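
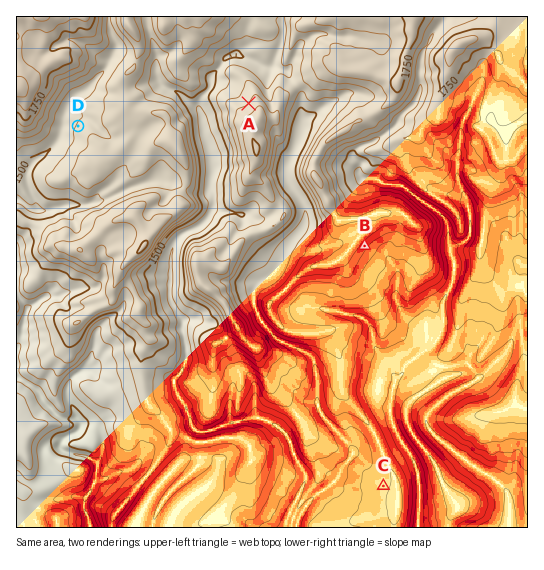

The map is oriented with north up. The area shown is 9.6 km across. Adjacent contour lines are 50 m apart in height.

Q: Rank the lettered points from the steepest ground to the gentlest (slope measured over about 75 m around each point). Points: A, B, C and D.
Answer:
B A D C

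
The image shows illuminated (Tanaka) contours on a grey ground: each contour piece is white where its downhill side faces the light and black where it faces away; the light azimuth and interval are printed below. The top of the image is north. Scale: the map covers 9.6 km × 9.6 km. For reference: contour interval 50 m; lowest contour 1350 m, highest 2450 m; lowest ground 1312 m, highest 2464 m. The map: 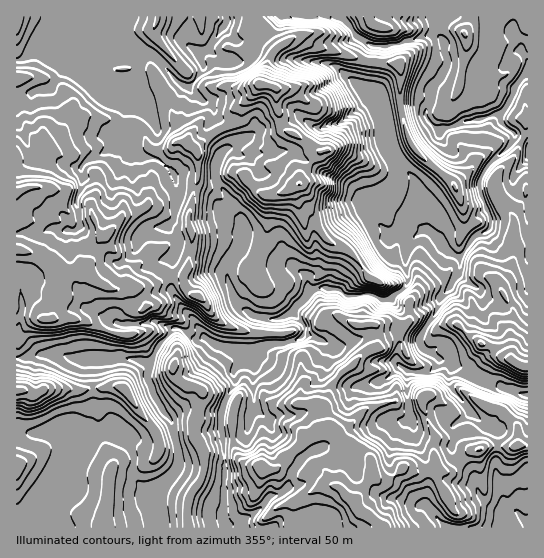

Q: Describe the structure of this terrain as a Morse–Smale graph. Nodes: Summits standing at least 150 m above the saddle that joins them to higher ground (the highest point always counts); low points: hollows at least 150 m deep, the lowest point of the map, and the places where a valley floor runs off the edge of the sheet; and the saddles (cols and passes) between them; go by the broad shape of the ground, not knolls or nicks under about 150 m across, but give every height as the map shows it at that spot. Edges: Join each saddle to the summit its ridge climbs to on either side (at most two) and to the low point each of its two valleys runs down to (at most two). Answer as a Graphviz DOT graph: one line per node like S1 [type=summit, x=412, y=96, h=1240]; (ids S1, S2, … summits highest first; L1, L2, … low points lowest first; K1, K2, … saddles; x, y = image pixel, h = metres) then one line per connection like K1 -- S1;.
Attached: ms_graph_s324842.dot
graph terrain {
  S1 [type=summit, x=17, y=391, h=2464];
  S2 [type=summit, x=17, y=250, h=2428];
  S3 [type=summit, x=354, y=502, h=2388];
  S4 [type=summit, x=261, y=85, h=2380];
  S5 [type=summit, x=174, y=366, h=2270];
  S6 [type=summit, x=518, y=365, h=2082];
  L1 [type=low, x=526, y=73, h=1312];
  L2 [type=low, x=527, y=522, h=1760];
  K1 [type=saddle, x=220, y=128, h=2123];
  K2 [type=saddle, x=497, y=446, h=2041];
  K3 [type=saddle, x=177, y=442, h=2022];
  K4 [type=saddle, x=487, y=401, h=2010];
  K5 [type=saddle, x=225, y=461, h=1999];
  K6 [type=saddle, x=166, y=339, h=1988];
  K1 -- S2;
  K1 -- S4;
  K1 -- L1;
  K2 -- S3;
  K2 -- L1;
  K2 -- L2;
  K3 -- S1;
  K3 -- S5;
  K3 -- L1;
  K4 -- S3;
  K4 -- S6;
  K4 -- L1;
  K5 -- S3;
  K5 -- S5;
  K5 -- L1;
  K6 -- S2;
  K6 -- S5;
  K6 -- L1;
}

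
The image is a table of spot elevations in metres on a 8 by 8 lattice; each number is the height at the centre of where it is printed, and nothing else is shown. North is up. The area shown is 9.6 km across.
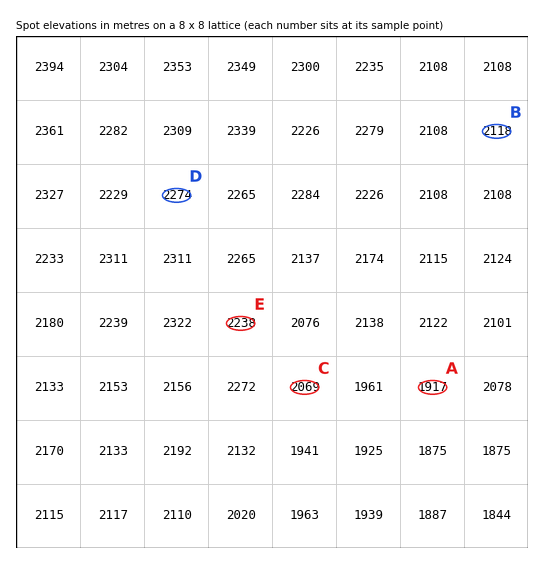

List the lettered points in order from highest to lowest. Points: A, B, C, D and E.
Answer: D E B C A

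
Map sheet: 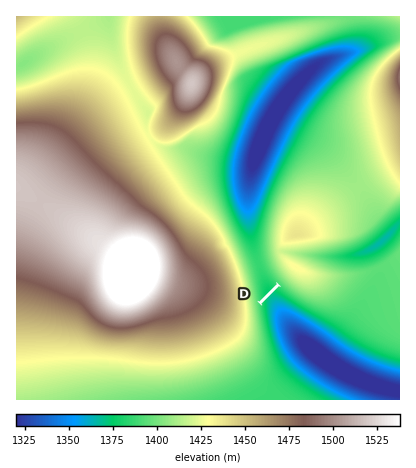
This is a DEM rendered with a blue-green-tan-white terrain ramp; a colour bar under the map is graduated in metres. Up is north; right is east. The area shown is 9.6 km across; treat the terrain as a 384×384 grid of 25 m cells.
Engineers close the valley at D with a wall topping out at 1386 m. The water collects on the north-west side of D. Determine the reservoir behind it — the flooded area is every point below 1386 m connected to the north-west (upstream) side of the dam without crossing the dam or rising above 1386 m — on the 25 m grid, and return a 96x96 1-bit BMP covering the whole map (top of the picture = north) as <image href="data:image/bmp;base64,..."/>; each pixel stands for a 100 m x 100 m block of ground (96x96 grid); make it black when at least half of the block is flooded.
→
<image width="96" height="96" href="data:image/bmp;base64,Qk2+BAAAAAAAAD4AAAAoAAAAYAAAAGAAAAABAAEAAAAAAIAEAAATCwAAEwsAAAIAAAAAAAAA////AAAAAAAAAAAAAAAAAAAAAAAAAAAAAAAAAAAAAAAAAAAAAAAAAAAAAAAAAAAAAAAAAAAAAAAAAAAAAAAAAAAAAAAAAAAAAAAAAAAAAAAAAAAAAAAAAAAAAAAAAAAAAAAAAAAAAAAAAAAAAAAAAAAAAAAAAAAAAAAAAAAAAAAAAAAAAAAAAAAAAAAAAAAAAAAAAAAAAAAAAAAAAAAAAAAAAAAAAAAAAAAAAAAAAAAAAAAAAAAAAAAAAAAAAAAAAAAAAAAAAAAAAAAAAAAAAAAAAAAAAAAAAAAAAAAAAAAAAAAAAAAAAAAAAAAAAAAAAAAAAAAAAAAAAAAAAAAAAAAAAAAAAAAAAAAAAAAAAAAAAAAAAAAAAAAAAAAAAAAAAAAAAAAAAAAAAAAAAAAAAAAAAAAAAAAAAAAABAAAAAAAAAAAAAAABgAAAAAAAAAAAAAABwAAAAAAAAAAAAAAB4AAAAAAAAAAAAAAB4AAAAAAAAAAAAAADwAAAAAAAAAAAAAADgAAAAAAAAAAAAAADAAAAAAAAAAAAAAACAAAAAAAAAAAAAAACAAAAAAAAAAAAAAAGAAAAAAAAAAAAAAAGAAAAAAAAAAAAAAAOAAAAAAAAAAAAAAAeAAAAAAAAAAAAAAAeAAAAAAAAAAAAAAA+AAAAAAAAAAAAAAA+AAAAAAAAAAAAAAB/AAAAAAAAAAAAAAB/AAAAAAAAAAAAAAD/AAAAAAAAAAAAAAD/AAAAAAAAAAAAAAH/gAAAAAAAAAAAAAH/gAAAAAAAAAAAAAP/gAAAAAAAAAAAAAP/wAAAAAAAAAAAAAP/wAAAAAAAAAAAAAf/wAAAAAAAAAAAAAf/4AAAAAAAAAAAAAf/4AAAAAAAAAAAAAf/8AAAAAAAAAAAAAf/8AAAAAAAAAAAAA//+AAAAAAAAAAAAA///AAAAAAAAAAAAA///AAAAAAAAAAAAA///gAAAAAAAAAAAAf//gAAAAAAAAAAAAf//wAAAAAAAAAAAAf//4AAAAAAAAAAAAP//4AAAAAAAAAAAAP//8AAAAAAAAAAAAH//+AAAAAAAAAAAAH//+AAAAAAAAAAAAD///AAAAAAAAAAAAD///AAAAAAAAAAAAD///gAAAAAAAAAAAB///gAAAAAAAAAAAB///wAAAAAAAAAAAB///wAAAAAAAAAAAA///4AAAAAAAAAAAA///8AAAAAAAAAAAA///8AAAAAAAAAAAA///+AAAAAAAAAAAAf///AAAAAAAAAAAAf///gAAAAAAAAAAAf///wAAAAAAAAAAAf///4AAAAAAAAAAAP///8AAAAAAAAAAAD///+AAAAAAAAAAAA////AAAAAAAAAAAAP///gAAAAAAAAAAAD///wAAAAAAAAAAAAf//8AAAAAAAAAAAAH//+AAAAAAAAAAAAB///AAAAAAAAAAAAAf//gAAAAAAAAAAAAD//gAAAAAAAAAAAAA//AAAAAAAAAAAAAAH8AAAAAAAAAAAAAAAAAAAAAAAAAAAAAAAAAAAAAAAAAAAAAAAAA="/>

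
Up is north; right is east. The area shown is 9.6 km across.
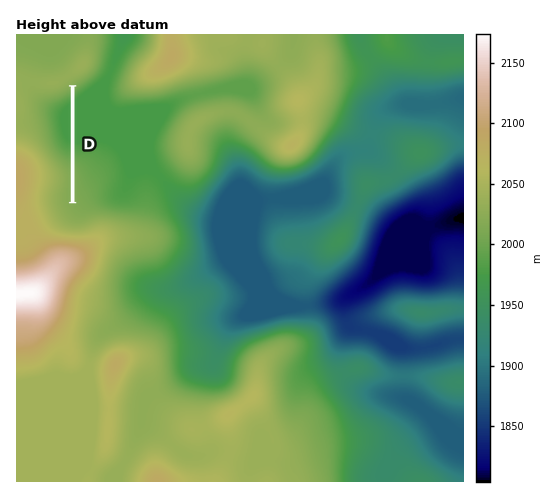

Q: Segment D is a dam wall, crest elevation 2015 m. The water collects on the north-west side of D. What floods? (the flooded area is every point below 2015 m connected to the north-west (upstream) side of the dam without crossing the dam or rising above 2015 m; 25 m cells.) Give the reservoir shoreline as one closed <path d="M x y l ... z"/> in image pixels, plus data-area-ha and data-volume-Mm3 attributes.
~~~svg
<path d="M70 88l-11 7-14 4-6 7 0 8 7 27 7 13 14 15 3 6 0-87z" data-area-ha="81" data-volume-Mm3="17.02"/>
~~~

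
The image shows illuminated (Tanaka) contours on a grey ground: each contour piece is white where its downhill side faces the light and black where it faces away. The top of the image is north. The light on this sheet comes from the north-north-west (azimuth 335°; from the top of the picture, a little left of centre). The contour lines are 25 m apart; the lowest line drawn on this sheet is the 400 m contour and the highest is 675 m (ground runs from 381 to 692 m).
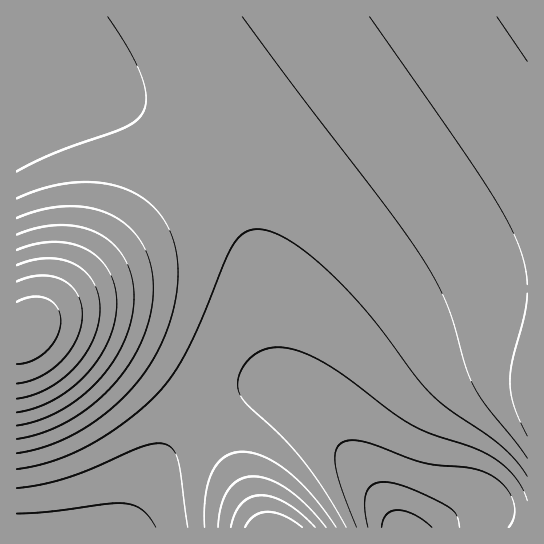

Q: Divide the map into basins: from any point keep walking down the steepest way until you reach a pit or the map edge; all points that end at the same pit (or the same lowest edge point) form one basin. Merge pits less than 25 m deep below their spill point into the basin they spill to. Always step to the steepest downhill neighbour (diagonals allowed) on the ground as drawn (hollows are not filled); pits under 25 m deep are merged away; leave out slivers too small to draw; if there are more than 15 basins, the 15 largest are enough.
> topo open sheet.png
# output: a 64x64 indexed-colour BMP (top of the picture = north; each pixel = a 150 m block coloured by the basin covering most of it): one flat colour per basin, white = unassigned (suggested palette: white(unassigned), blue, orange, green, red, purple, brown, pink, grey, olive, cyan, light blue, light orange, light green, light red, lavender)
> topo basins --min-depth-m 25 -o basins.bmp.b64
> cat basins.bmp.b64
<image width="64" height="64" href="data:image/bmp;base64,Qk12CAAAAAAAAHYAAAAoAAAAQAAAAEAAAAABAAQAAAAAAAAIAAATCwAAEwsAABAAAAAAAAAA////ALR3HwAOf/8ALKAsACgn1gC9Z5QAS1aMAMJ34wB/f38AIr28AM++FwDox64AeLv/AIrfmACWmP8A1bDFADMzMzMzMzMzMzMzMzMzMzERERERERERERERERERERERMzMzMzMzMzMzMzMzMzMzEREREREREREREREREREREREzMzMzMzMzMzMzMzMzMzMRERERERERERERERERERERETMzMzMzMzMzMzMzMzMzMRERERERERERERERERERERERMzMzMzMzMzMzMzMzMzMxEREREREREREREREREREREREzMzMzMzMzMzMzMzMzMxERERERERERERERERERERERETMzMzMzMzMzMzMzMzMzERERERERERERERERERERERERMzMzMzMzMzMzMzMzMzEREREREREREREREREREREREREzMzMzMzMzMzMzMzMzMRERERERERERERERERERERERETMzMzMzMzMzMzMzMzMRERERERERERERERERERERERERMzMzMzMzMzMzMzMzMREREREREREREREREREREREREREzMzMzMzMzMzMzMzMxERERERERERERERERERERERERETMzMzMzMzMzMzMzMxERERERERERERERERERERERERERMzMzMzMzMzMzMzMxEREREREREREREREREREREREREREzMzMzMzMzMzMzMxERERERERERERERERERERERERERETMzMzMzMzMzMzMxERERERERERERERERERERERERERERMzMzMzMzMzMzMxEREREREREREREREREREREREREREREzMzMzMzMzMzMxERERERERERERERERERERERERERERETMzMzMzMzMzMxERERERERERERERERERERERERERERERMzMzMzMzMzMREREREREREREREREREREREREREREREREzMzMzMzMzMRERERERERERERERERERERERERERERERETMzMzMzMzERERERERERERERERERERERERERERERERERMzMzMzMxEREREREREREREREREREREREREREREREREREzMzMzMRERERERERERERERERERERERERERERERERERESMzMzERERERERERERERERERERERERERERERERERERERIhEREREREREREREREREREREREREREREREREREREREREiIRERERERERERERERERERERERERERERERERERERERESIiERERERERERERERERERERERERERERERERERERERERIiIhEREREREREREREREREREREREREREREREREREREREiIiIRERERERERERERERERERERERERERERERERERERESIiIiERERERERERERERERERERERERERERERERERERERIiIiIiEREREREREREREREREREREREREREREREREREREiIiIiIhERERERERERERERERERERERERERERERERERESIiIiIiIRERERERERERERERERERERERERERERERERERIiIiIiIiEREREREREREREREREREREREREREREREREREiIiIiIiIhERERERERERERERERERERERERERERERERESIiIiIiIiIRERERERERERERERERERERERERERERERERIiIiIiIiIiEREREREREREREREREREREREREREREREREiIiIiIiIiIhERERERERERERERERERERERERERERERESIiIiIiIiIiIRERERERERERERERERERERERERERERERIiIiIiIiIiIiEREREREREREREREREREREREREREREREiIiIiIiIiIiIhERERERERERERERERERERERERERERESIiIiIiIiIiIiIhERERERERERERERERERERERERERERIiIiIiIiIiIiIiIREREREREREREREREREREREREREREiIiIiIiIiIiIiIiERERERERERERERERERERERERERESIiIiIiIiIiIiIiIhERERERERERERERERERERERERERIiIiIiIiIiIiIiIiIREREREREREREREREREREREREREiIiIiIiIiIiIiIiIiERERERERERERERERERERERERESIiIiIiIiIiIiIiIiIiERERERERERERERERERERERERIiIiIiIiIiIiIiIiIiIhEREREREREREREREREREREREiIiIiIiIiIiIiIiIiIiIRERERERERERERERERERERESIiIiIiIiIiIiIiIiIiIiERERERERERERERERERERERIiIiIiIiIiIiIiIiIiIiIiEREREREREREREREREREREiIiIiIiIiIiIiIiIiIiIiIhERERERERERERERERERESIiIiIiIiIiIiIiIiIiIiIiIRERERERERERERERERERIiIiIiIiIiIiIiIiIiIiIiIiEREREREREREREREREREiIiIiIiIiIiIiIiIiIiIiIiIiERERERERERERERERESIiIiIiIiIiIiIiIiIiIiIiIiIhERERERERERERERERIiIiIiIiIiIiIiIiIiIiIiIiIiIhEREREREREREREREiIiIiIiIiIiIiIiIiIiIiIiIiIiIRERERERERERERESIiIiIiIiIiIiIiIiIiIiIiIiIiIiERERERERERERERIiIiIiIiIiIiIiIiIiIiIiIiIiIiIiEREREREREREREiIiIiIiIiIiIiIiIiIiIiIiIiIiIiIhERERERERERESIiIiIiIiIiIiIiIiIiIiIiIiIiIiIiIhERERERERER"/>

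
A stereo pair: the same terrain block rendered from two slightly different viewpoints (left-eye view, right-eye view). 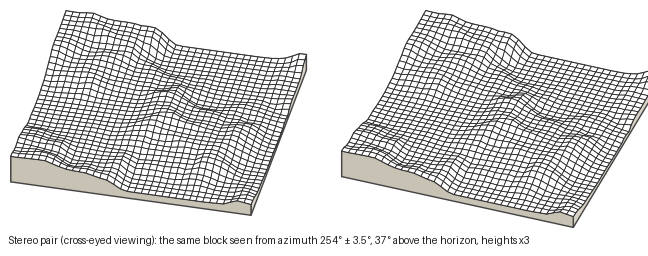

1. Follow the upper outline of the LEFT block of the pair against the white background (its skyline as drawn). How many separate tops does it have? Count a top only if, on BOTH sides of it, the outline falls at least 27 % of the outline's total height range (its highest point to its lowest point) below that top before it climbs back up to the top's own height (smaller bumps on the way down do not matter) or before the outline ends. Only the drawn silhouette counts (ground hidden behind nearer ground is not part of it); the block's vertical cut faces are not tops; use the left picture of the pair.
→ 1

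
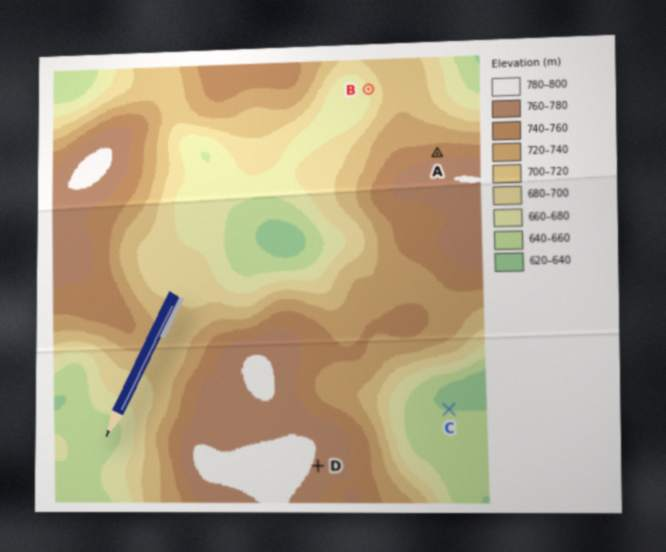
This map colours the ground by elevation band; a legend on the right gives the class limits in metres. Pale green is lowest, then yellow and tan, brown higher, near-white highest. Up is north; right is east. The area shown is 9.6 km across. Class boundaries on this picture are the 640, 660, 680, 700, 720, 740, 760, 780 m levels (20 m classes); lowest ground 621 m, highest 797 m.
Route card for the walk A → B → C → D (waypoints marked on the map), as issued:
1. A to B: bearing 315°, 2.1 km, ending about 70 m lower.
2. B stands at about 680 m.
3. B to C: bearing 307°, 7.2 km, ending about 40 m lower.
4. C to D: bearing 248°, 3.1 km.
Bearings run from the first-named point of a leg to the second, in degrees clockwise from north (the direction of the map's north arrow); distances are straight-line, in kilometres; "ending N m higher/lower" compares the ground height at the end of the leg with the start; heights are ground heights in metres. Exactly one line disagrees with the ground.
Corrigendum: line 3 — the bearing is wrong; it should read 167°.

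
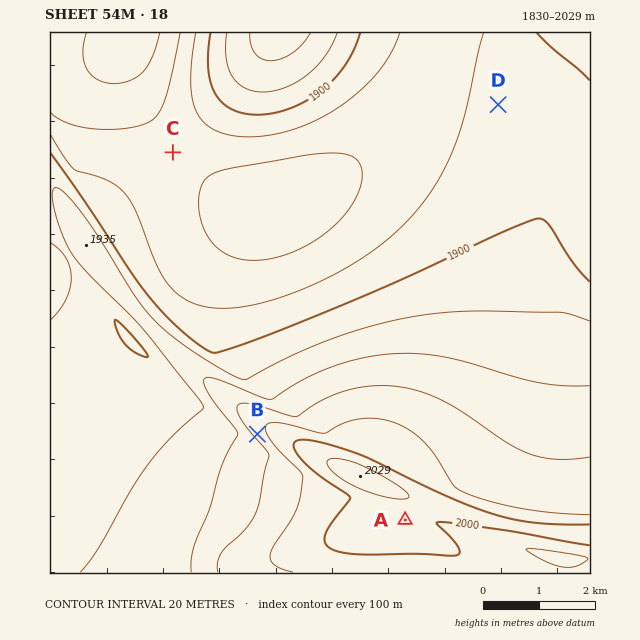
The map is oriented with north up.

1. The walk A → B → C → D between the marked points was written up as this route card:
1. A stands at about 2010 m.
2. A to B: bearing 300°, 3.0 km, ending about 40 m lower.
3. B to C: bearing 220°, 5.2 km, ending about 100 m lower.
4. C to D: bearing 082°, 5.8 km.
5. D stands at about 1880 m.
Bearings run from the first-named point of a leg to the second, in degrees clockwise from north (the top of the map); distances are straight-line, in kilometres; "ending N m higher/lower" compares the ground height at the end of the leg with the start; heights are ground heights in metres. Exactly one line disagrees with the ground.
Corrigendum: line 3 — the bearing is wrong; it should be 343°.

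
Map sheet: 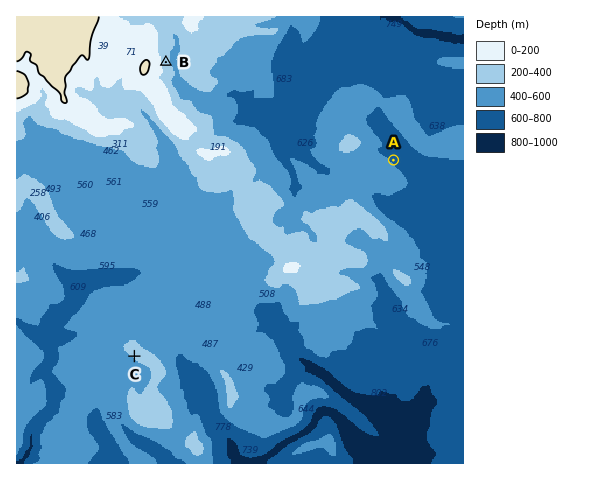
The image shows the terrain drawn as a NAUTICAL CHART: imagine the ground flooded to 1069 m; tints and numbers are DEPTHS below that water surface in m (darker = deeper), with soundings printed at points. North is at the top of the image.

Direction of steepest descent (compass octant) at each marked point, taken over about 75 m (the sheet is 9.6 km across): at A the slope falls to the NE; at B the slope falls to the E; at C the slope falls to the SW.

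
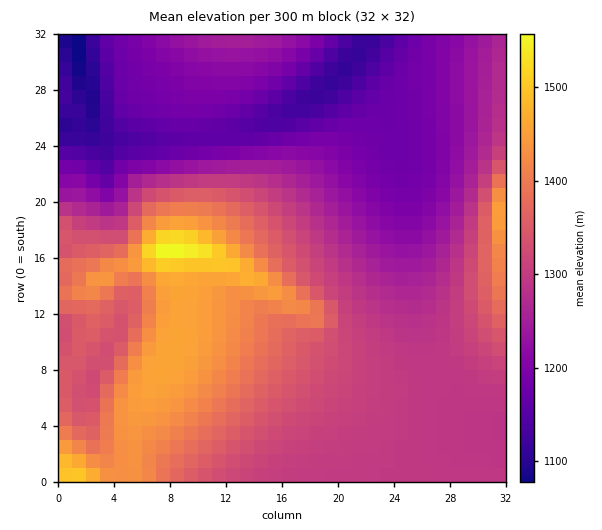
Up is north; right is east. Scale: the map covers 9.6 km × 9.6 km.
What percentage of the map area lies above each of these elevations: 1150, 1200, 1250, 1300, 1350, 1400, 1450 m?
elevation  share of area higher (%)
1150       93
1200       78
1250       65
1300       46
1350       28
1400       17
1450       6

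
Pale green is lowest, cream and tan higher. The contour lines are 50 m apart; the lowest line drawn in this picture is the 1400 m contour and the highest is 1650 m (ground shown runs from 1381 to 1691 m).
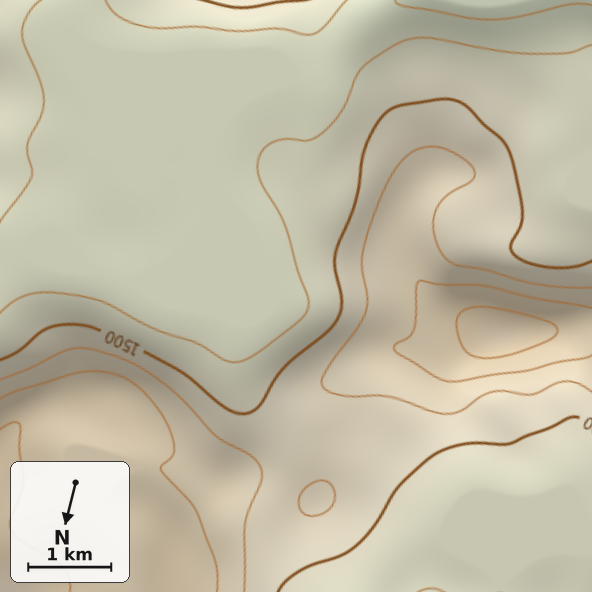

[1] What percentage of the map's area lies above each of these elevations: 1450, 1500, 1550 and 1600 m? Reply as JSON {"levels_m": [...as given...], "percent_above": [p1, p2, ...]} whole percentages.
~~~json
{"levels_m": [1450, 1500, 1550, 1600], "percent_above": [70, 41, 23, 11]}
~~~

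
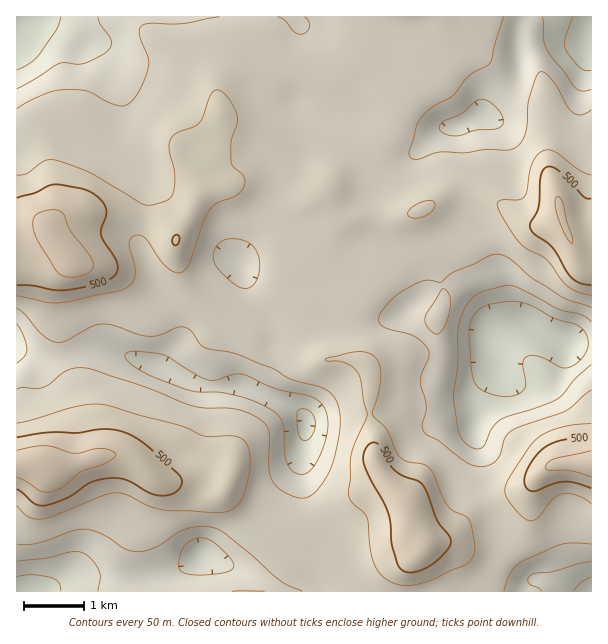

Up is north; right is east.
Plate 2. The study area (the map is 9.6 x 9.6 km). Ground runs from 250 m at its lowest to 580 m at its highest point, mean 420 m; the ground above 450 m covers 20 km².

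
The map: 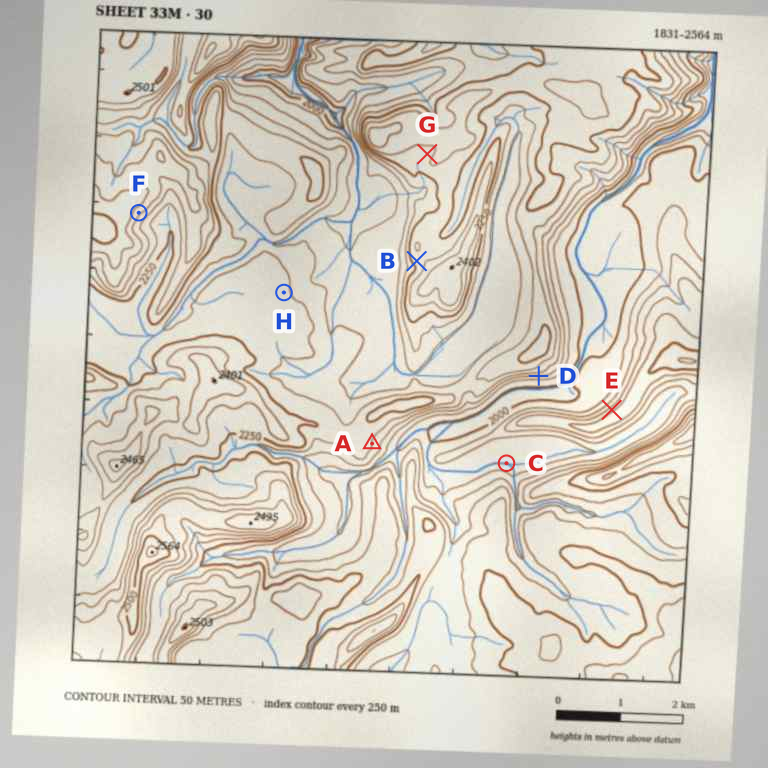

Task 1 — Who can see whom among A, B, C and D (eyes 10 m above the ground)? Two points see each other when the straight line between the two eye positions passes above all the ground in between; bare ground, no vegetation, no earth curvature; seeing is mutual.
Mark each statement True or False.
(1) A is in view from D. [True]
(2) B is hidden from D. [True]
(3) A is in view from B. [False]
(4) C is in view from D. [False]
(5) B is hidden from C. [True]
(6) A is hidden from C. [False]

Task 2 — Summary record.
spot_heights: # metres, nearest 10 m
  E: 2190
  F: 2410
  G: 2290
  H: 2220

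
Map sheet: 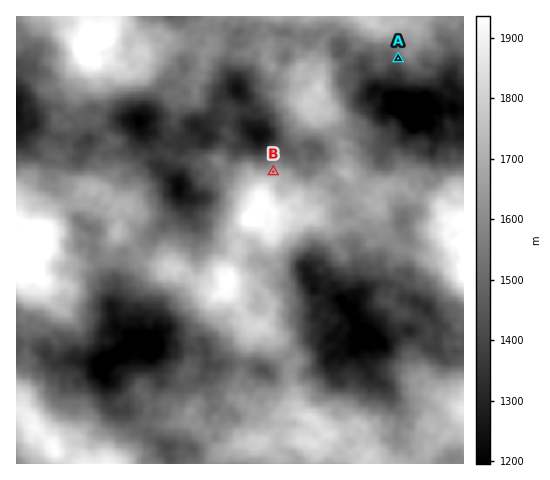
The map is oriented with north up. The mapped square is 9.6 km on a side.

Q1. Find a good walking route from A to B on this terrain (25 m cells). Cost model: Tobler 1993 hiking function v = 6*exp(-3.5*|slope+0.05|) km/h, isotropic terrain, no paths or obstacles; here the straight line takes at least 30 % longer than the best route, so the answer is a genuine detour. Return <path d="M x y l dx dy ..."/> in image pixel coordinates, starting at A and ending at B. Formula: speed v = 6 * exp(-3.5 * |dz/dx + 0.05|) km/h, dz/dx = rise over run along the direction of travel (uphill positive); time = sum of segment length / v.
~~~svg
<path d="M398 59l-7-4-5 0-7 4-1 0-7-4-9 0-2 1-3 3-2 4-2 3-3 4 0 6-4 11 0 19 3 7 0 5-5 9-5 6-4 6 0 14-6 11-4 4-3 1-8 7-7 4-2 0-3-1-4 0-5-3-2-2-3-1-5 0-5-2-2 0-3 1"/>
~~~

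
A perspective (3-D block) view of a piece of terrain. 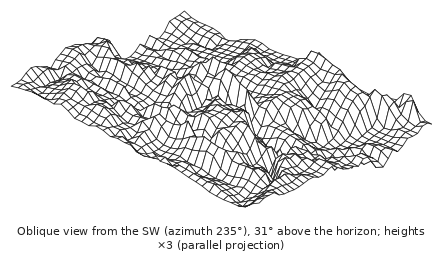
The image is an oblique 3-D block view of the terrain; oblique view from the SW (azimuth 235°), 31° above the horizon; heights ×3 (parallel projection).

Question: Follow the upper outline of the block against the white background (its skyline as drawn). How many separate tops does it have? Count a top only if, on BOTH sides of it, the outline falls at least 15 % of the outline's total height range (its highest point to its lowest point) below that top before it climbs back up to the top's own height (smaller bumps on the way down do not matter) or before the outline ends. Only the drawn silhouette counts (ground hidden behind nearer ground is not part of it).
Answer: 3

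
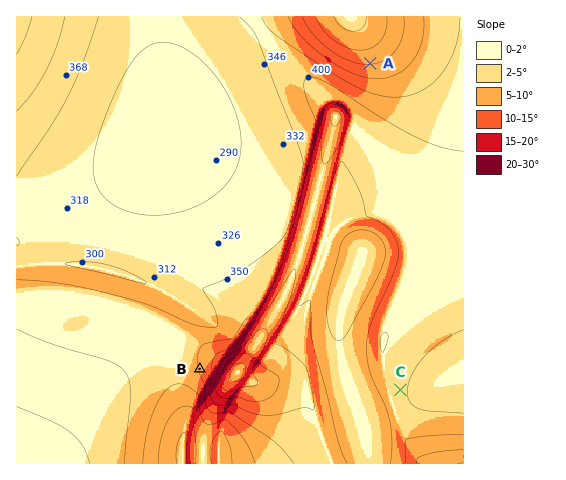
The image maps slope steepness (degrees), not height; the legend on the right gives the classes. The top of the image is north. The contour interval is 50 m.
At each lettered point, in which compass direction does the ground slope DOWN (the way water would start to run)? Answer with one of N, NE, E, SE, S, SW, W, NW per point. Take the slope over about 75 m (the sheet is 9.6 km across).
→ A N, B W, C E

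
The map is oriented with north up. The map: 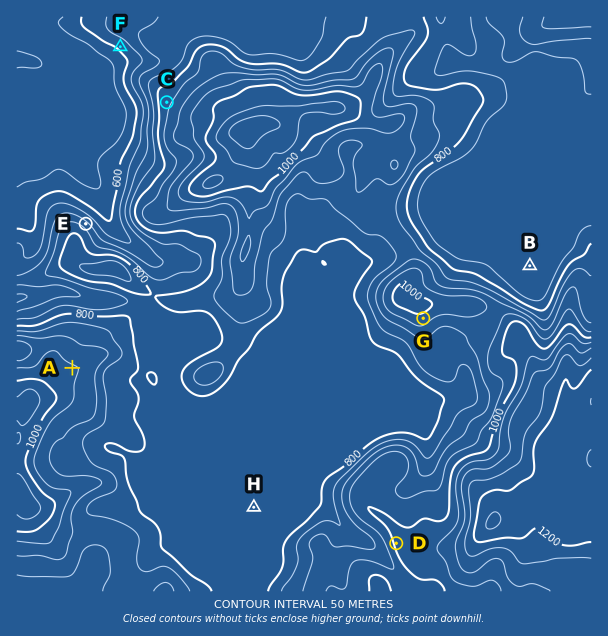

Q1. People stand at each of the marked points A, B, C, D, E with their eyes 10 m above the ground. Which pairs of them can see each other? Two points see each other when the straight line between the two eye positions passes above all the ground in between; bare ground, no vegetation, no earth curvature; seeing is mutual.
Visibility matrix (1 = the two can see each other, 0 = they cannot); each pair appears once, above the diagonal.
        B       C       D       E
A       0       1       1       0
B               0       0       0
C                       0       1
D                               0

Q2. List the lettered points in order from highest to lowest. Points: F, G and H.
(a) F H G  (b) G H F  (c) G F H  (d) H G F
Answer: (b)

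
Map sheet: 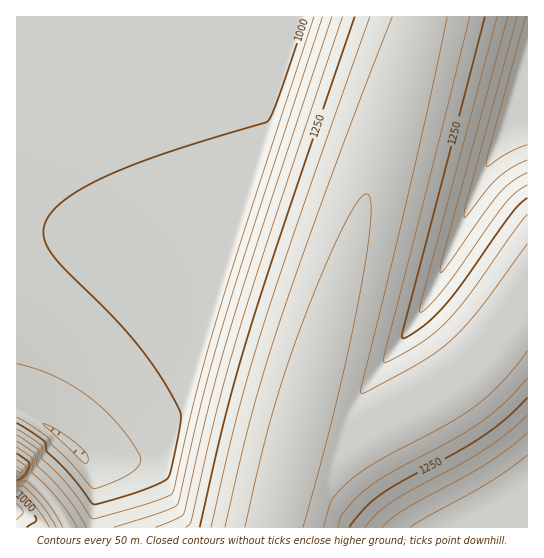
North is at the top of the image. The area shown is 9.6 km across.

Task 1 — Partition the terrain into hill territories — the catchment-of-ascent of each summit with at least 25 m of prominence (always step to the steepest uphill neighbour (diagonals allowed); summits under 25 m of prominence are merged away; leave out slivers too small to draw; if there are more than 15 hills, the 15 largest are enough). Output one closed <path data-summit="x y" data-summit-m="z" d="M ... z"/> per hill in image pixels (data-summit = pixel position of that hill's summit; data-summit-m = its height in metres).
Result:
<path data-summit="293 453" data-summit-m="1429" d="M527 16l-511 1 0 390 37 22 35 34 7 16-1 49 434-1z"/><path data-summit="17 469" data-summit-m="1355" d="M17 408l-1 119 77 1 2-49-7-16-35-34z"/>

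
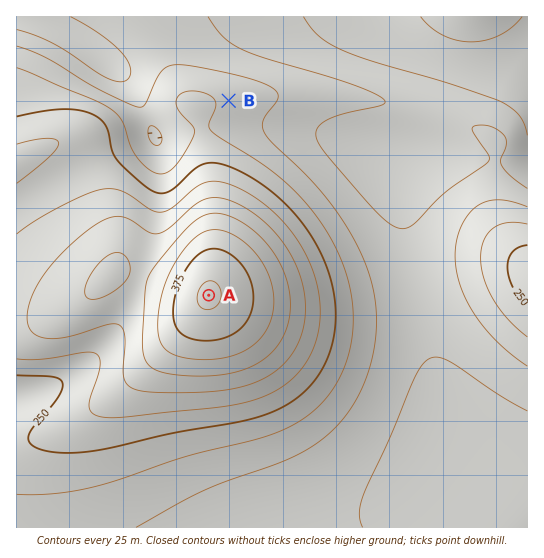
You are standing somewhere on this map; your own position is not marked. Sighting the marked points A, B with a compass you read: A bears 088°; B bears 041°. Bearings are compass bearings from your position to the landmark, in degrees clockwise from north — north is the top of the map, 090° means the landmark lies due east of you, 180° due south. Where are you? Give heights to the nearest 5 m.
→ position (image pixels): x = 55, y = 301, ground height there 315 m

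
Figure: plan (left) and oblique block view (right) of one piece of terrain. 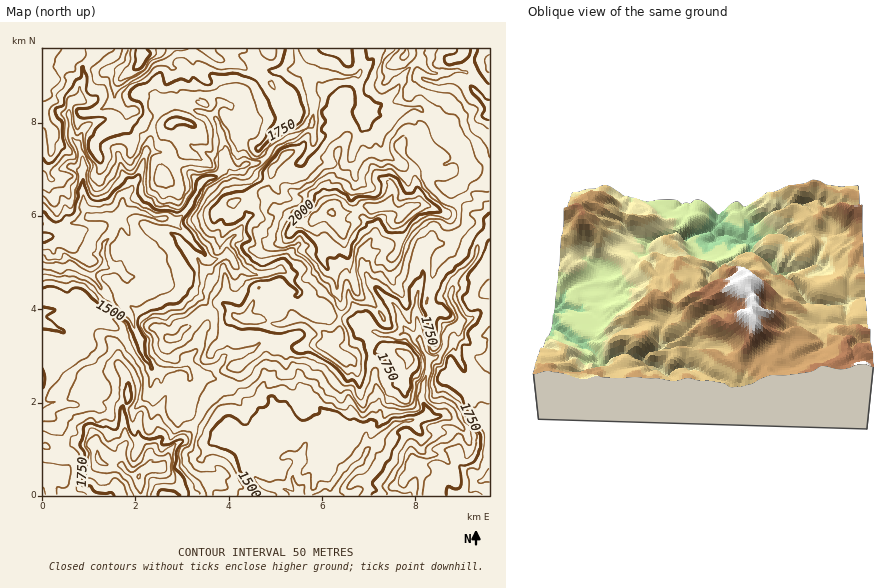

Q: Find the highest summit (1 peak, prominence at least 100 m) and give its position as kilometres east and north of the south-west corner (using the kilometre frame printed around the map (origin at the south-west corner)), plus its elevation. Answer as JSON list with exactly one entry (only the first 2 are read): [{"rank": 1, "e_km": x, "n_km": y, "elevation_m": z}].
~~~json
[{"rank": 1, "e_km": 6.21, "n_km": 6.09, "elevation_m": 2157}]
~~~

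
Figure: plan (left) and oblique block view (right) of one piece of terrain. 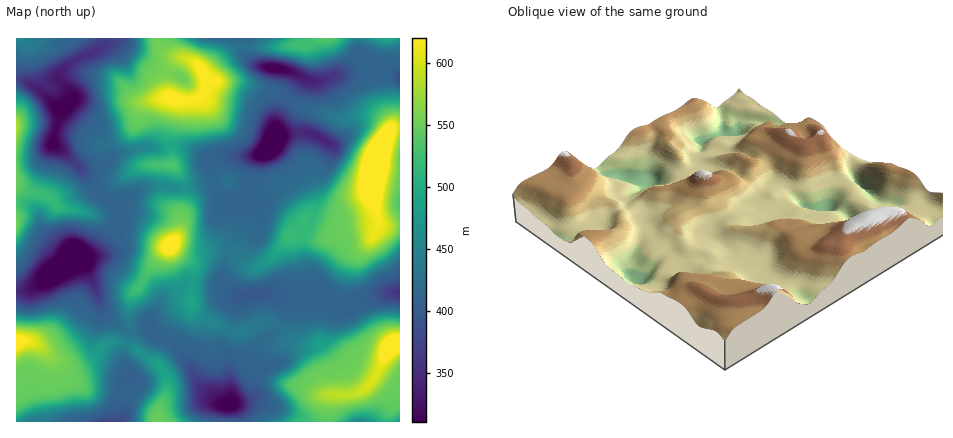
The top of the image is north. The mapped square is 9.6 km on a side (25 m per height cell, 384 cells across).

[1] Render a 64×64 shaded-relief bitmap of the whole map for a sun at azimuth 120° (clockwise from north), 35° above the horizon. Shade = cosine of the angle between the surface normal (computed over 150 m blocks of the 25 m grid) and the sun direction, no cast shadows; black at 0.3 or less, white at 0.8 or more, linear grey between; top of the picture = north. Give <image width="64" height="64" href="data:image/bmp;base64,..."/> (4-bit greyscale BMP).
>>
<image width="64" height="64" href="data:image/bmp;base64,Qk12CAAAAAAAAHYAAAAoAAAAQAAAAEAAAAABAAQAAAAAAAAIAAATCwAAEwsAABAAAAAAAAAAAAAAABEREQAiIiIAMzMzAERERABVVVUAZmZmAHd3dwCIiIgAmZmZAKqqqgC7u7sAzMzMAN3d3QDu7u4A////AN26qrupmquqmXQBWJmqmHZVQzRWZmQzV4iIms3bmIm83cu7u7qqqqqZdABImruph3ZUMjVndkNGeImavMupiJu8zMvMy7vMupmGECabzcuZmYdTNWd3VEZ4iZqru6mYiZqqq7vLu93KmYdABIvd3KqqqXVGZ3dUVniJmaq7upmIiZmZqqqr3tuYiGMCas3cuqqqdmd3dlV3d3eIiJq7qYiIiIiZmZrN25iIdSJZzdyqqqp2eIdUVnh3Znd3Z6zKmIiIiIiJmr3LmIiHQ1i9y6qqqnaIhkI1eId3d3ZlesupiIiIiImavMupiIdVaKzKmZq6d4iHQhJGeIiIh2VXvLqYiIiZmZq8y6mYdmaJq7mImamIiIh0IBNniIiIdlacy5mIiZmZmqvLuYh2Z5qqqYiJmYiIiIdjETV3iIiHVXvcupmZmZmqmru6h3d3iamYiImZiIiIiIZDNFZ3iIdUad3LqZqZmaqYq7qHiHeJmYiIiZiIiIiIiGVVRFZ4h2RHvcuqqqmZqYeKqoeIiIiIiIiZmZmZiIiIdmZlRFd3ZCSLqqqqmZmphmiZiIiIiIiIiZmYmamYh3h2VndTNGdlIld3iJmZqZmHZniImYiIiImZmZiJmpmHeHZVZ2QyNFUyNFVWeImpmIh2d4mZiIiIiZmZmIiJmZiIh2ZndkMRNEREQzNFeJmIiId3iqmIiIiJmImYh3iJmIiId3iHZTESNERUMiNXiYiIh3eKuYh3iIqpiJiHd3iIiIiIiIiHZDIjRGVENFeIiIh3Zou7mHd3ibqYiId3d4iIiIiIiIiHZURVdlVFZ4iJmGZli8y5d3d5u6mIiHd3iIiIiIiIiIiHdmaHZERGd4mYVVRqzcqHd3m7qZmYiHiIiIiIiIiImZmYd5l2UzRWeJdVQ0i9y5h3ebupmZmYiIiIiIiIiJmZmqqZu5h1MzRnhkVDNZzLqYh5vKmZmZmZiIiIiIiImaqqqqrcupdURFZlRVMjaru6qYm8uYiJmqqZmIiIiIiavLuqqs3cqXZVVVRFZTJHqqu7qbzKiIiJu7qZmZiIeJq93LqqvO3LmHZlQzVmQjaJq7y6vMqYd3ibu6qZmYd3iazu27qr3dy5h3ZDNGZCJHibzLu7y5h3dmiru6qph3eJms7t3LrN3MuYh2VEVlISV4vdy6q7mIh2VYqru6mHd4iJrN7uy7zM3LmHZmZnZBE0au7cuqqYiIdTWJqqmYiIiIirze/tu7zdyod3d3h1ESI3zu3KmZiIiGM1iZmIiIiIdovN7v7Ku83bmIiIiHUhIiSM7cqZmIiIdSNomYd4iIhlabzd/9uru7qZmYiIdTESM1nN25iIiImGMleIhmeIh2Zoq83v7Ku7upmZmYh2QiNEV63bmIiIiIdCNoiHZ4iHZmeavM3smsy6qqqpmIdUM0ZnnOyYiIiIh1IleIdmeIdmeJqrq9yIrLuqqqmYh2VEVnic7aiIiIiIZCRniGZ4h2Z4m6qqu4eKqZmZmYiHZUVWeJvcqIiIiIh1M0Z3ZniHZnisuqqqmJqYiIiIiIdkRVVmisypiIiIiIdUNFZlZ3dmebzLqpmZmqqZiIiIiGRFVVZ4q6mIiIiIiHZERVNGZlZ5zcuqmIiJqqmIiJmZdlZ3d4mqmImZiIiIh3VVQiRVRXnNy6qYd4iJmIiHiaqYeImJqqmYiZmIiIiIh2ZTAUQ1ec7bqph3d4iHd3dnmqqZmZq7qYiImYiHeIiIh3UQIyNpzty7qHd3iIZnd1VompmZq8upiIiIh3ZniIiIhzACEli+3Ny5d3eIhniHZEV4iZmsy6mIiIh2UzRniIiIUQABR73t7cqGZnd3eIhlREVmZ5vMqYiJmZhjETV4iIhzAAAnre3u7JdmVWeImIdURFVWisupmZmrzKdBAmeIiHQAAAWd7u/9yXZVZ4iYiIh3ZmeavLqpmqve2nQRRniIdSAAA4zv7//rdUVneIh3mrqHeKq8zLu6qs7sljJGd4h2QgAAW+/v//yFRXd3d2V6y6mZqrvMzM3Kve2oVFeIiHd1IAAI397//ZU0Z4h2RGm7qZmaqru83uus7rlmeZiIiIhSAAOtze/tpjNGeHUzWJqqmZmaqqvO7KveyXaJmIiIiHUxAWqs3tynQzVndURomZmZmaqqq83tqs3Jd4mYiIh3dkMiR5vNy6hkM1ZkRXiJmZmaqqq7ze26vMmHiIh3d2ZmVERWirzLqXZDRVM2d4iImZmpmbzN7bqruYiIh3d3ZlVURVaIq7qal1M0QjV3dniImYmZq83uypmpmIh3d3d2VURFVoiaqZqpdERDNXdlVWeIdomrze7KmZmYh3ZmZ3dlVVVVmZmZmph1VUNGd2ZUVndkaJrN7tupiIiIdmVWZ3dmZmaqmZmZiHZlQ0Z2Z2ZmeGRYibzd25h3eIiHdmVmeId3iaqquph3ZmUyRVVXd3iIZWiIq7u6h2VneImZh2Z4iIiaqqvMuXZmZTNEMkd4iJhmeZmZqqqYd3d4ibupd3iIiJqaqrzLl1VVREUgJneIiHZ5mZqqvMy6mIibzLqYiIiImZmaq8zKh2VVVkADZ3d3d3iJq7u8zLqpmazMzKmIiIiIiaqZq8y6h2VWUgFXdmZmZmeaqpmZmaqqu8zN25iJmZmYmqmZq7u5h2ZUEVeHdmZlVniIh3ZmeJmaq83tqYmaurmZqpmZq7uYdlMRWIiIdlVFZ3h3ZURGeIiave7JiJvM"/>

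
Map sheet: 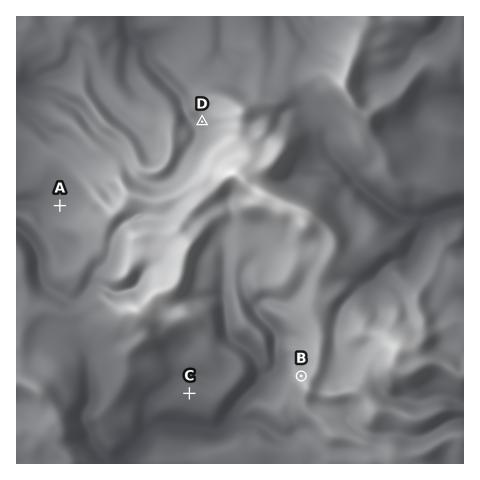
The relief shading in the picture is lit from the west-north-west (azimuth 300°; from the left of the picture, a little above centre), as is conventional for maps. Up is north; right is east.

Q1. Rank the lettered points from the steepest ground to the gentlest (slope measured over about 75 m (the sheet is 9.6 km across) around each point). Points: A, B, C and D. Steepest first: D B A C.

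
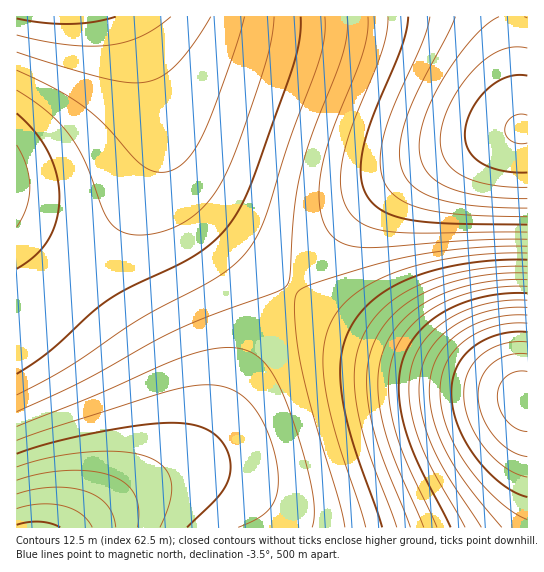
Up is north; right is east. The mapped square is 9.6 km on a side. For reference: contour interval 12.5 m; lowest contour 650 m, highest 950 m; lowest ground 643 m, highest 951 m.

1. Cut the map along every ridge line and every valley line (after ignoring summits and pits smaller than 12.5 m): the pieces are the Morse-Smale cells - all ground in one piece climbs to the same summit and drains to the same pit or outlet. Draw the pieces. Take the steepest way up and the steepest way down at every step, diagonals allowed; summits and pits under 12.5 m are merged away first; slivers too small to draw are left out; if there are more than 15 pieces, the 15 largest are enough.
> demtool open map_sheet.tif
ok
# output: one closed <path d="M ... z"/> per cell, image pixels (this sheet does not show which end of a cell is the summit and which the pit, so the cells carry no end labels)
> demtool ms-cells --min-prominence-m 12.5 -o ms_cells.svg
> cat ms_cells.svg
<path d="M511 16l-384 1 25 62 7 26 9 54 12 27 20 25 31 30 38 31 24 16 42-53 28-28 26-20 56-31 46-19 30-8z"/><path d="M293 289l-28 40-22 41-23 48-19 28-16 15-56 34-48 32 446 1 1-127-18-10-68-23-55-23-44-22z"/><path d="M157 99l2 43-3 15-7 18-14 27-16 23-31 36-33 31-39 30 1 206 64 0 48-33 44-26 18-13 24-29 40-80 37-57-75-62-34-38-15-31z"/><path d="M527 16l-15 1 9 112-30 8-46 19-56 31-26 20-28 28-43 54 51 34 44 22 55 23 68 23 15 9 3-1z"/><path d="M126 16l-110 1 1 304 38-29 46-46 34-44 17-33 7-27-2-36-13-48z"/>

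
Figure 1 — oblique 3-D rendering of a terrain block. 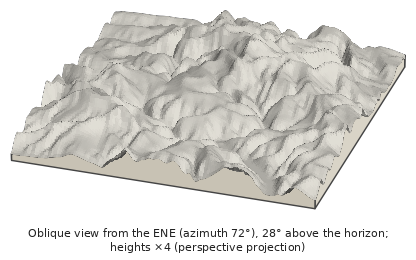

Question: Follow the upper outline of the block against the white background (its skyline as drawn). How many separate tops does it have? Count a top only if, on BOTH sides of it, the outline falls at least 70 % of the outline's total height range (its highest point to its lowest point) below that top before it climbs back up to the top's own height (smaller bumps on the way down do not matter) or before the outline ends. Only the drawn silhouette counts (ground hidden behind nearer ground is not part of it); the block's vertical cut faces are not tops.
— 0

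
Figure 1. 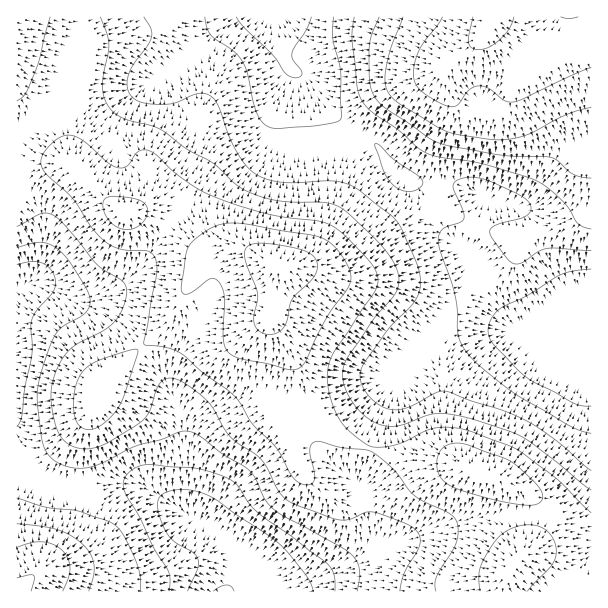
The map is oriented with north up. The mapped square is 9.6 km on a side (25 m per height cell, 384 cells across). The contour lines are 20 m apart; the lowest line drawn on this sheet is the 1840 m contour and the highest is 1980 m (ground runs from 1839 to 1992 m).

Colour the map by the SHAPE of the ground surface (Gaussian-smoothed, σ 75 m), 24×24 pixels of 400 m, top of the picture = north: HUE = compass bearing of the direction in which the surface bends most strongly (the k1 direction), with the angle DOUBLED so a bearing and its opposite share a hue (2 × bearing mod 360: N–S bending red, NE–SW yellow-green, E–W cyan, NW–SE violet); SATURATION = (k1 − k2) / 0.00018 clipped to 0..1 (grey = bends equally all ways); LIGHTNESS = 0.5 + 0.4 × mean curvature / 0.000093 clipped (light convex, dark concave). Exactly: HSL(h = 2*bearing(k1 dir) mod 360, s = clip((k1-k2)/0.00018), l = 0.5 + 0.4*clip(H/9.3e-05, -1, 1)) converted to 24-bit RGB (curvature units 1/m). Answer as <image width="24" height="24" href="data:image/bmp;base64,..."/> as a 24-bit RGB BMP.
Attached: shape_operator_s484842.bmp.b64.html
<image width="24" height="24" href="data:image/bmp;base64,Qk32BgAAAAAAADYAAAAoAAAAGAAAABgAAAABABgAAAAAAMAGAAATCwAAEwsAAAAAAAAAAAAA6pHD4rzDT3/IQGGnhKudkMOx6XfShSjcE2yNVoyBe1VzdiRLMWYrRq0lusVcRnKKgJ630I+9Nzewz5O/9tDISJieJJ5rPLmW0rfi7N3uo2P0d0fPlcCdZsOnPDnX4Jr3chHmcjlmMgwWdisWkqo9Ma0dRM4nO4VSMndHq3pPUmGgZJyt8tne58Xva6LKNY5jQNtk0oBcwxhzt0eKytGfdKRnIjo8OwwNYAAORAIPXRIYXNA5bbRnfNqGR6x7XHJFPUsnT4AiXY86L5grjdcn3W08wVRWc2CggHwuVy4TmUkgiL5Eu9BjkxIiLQYLJg0PiTVxdxntxKnju9Gxf+m3lvTiXCrVs0K6pFyZfJ5DZHIeYHMPYI8HZ9QXhOisedP3fTUmckksqakjvMsLYEgOUQoZoSlpR3OqQICBJEVPsWds4fLZyfXjYC+BOxgwkFNWgnW3v4fXrKLeyOD2zPn/zPn/wO/0OFSyvC69zgc213cAs8oBWF4qOFdearanWjejpzGSQYmKHehryf+6sTRUqxt/QKPjfcj6Z4HljKHd1PT3zPP/2OnzZ4y9lTg6aRY9nwCa8ker8drg7t3oV2m9O8PZPn/COB2Yf2rIn6XPjOvDmNF0ckaSmvLpnPD/NXX/mHv81Oz31/TuZl+6sGFBsT9QmFCWeDG8hw2M0sym5enT6sjUuKHYZKTOMCGVTCl1UoxWgcV9icuEn1hdcs54cf+aK412ECMgJVIZ+P4JkYEKdUIXoa1AlnRohUpgWi5KQCy95uHU1s6zzqSdy5qRhktnJgspazJJW8FIV89FjodFsbNFlv9rQ8wWIRIaOzIhFjgV5OYLlKovVbNEZbNNXy01fiAaVDUxG2hVs9iQ28/K1anT64+83hmwNReWcqbdssPWq2RhgIdOlNh95+1welIVECMeQXdjNH+GiMt2jcN9YqpygjxMWB5Ank9JZ4V2GqeNJ/g4bMBptmGQ4lGk/EDGY1/BKrSxtl273W+9xdW0fM+FvGxz4IGWL42LG2VPL3hTZ6882dgwTGEmSSQtcEhwjJqDgpKbYJDcicmDZ2ouY0ogf1c93DqV5balPI+GLWeAvJC95tvMuoWHjmN60n+AxV2CLWlhJYxTNJhkwpJymzdQP0cqLnE0b5RRhYpaDTAHiEcXfyISg5chJXAiO3WG8c3Bu3iwI0JpkYJB78I7wYtKkplthaO007TklKLsVqLmMY7FXVaq4DLOzmaiP5xZN4BLe4NXBywPETEOmYBMy7xjUJAqCksv0ttayIp9QyF3c7S82vHv2NnzwMfqn9fupbjnsY3agF3CU0efWTNxiDh2z4qUxYWdZzA+YEwVM2HBFF+fV3qQznhT199iAJ92L+Kfu4vFR2zuzP/+0PH7sq7v6dbytZDSlDyDrkVNkEdeaCpKWy5VV3qhmLTD42ne5y32vYvfYVrYFSCVUEGTudnl2urxe67zCayfUbqYb+rHcOGmYY57eU5Rz2M22S0lj1CFq3W33iXUvzbAYsjWQ5/UXFOvoiON1UifzonJvCipXSV6SNy2sv/bi8Tb52u+UlC5QMmJNd05OJE5VUg/aUpDqWxRynFsoX1raT1Sex5Tyn5bonUuKhAJMxwANC0NoLEpq785njTXipjkxPnmT9CCUCA00MJRc8iubJavtL9dSFY5QzcuYmAxfoEvsIUrrVwvVQ8uWRcJcE0AMxQAMR0KV7QsLNWeatbKrLvSQI6Yf8WNvc5/gTtmOYLD0OvZXVmyhDZFzMFRXUJiXURkeHBggoNin5NikTI+NgIgpwUf6TsysF7FjM3hhuDEQNKTHa9fQ50/Log8MsQ5r69qXcGYNurdum99rBl1t1ZOxrtuTklwRVaHeIOlg3CioStWNwARQgQITNIvuujb0vD5j6X1yrXciom0XIaKVXFETceSRpl5oJ1Yn+M0F0MWPj4hiUNswJqSyJGAXneQMZulUnSUjDWTpgCf8CX/1db20+/4n9/AZcNgSzxlvZd/sHyXj3CccmabXKlqQnBzlJhf4MBlU001HT4fJGcrlapSyJKBoreXNTt5TCoyNiMuMBlJdZnE1OfWz6DR06qzwlhuQXtrZ7B1qIOooICwc3CnhpGhSF6EXomVz7OfklbFXlOxPpdsK51Sg8iBsJK7axahgznBaCSwKjaPbNKal7+Mjo+oyaDH8IDYzZGZRaR8aKKogIG+nHTEmIBvX3WDTZyRm7mJblWljl62s4apSbl1Msg+dEBWWjNtVUeCXiaYZ3e4YMSfp4h+o6xkgIdduVSS8rWxc8mDL8a8UmKaimWj"/>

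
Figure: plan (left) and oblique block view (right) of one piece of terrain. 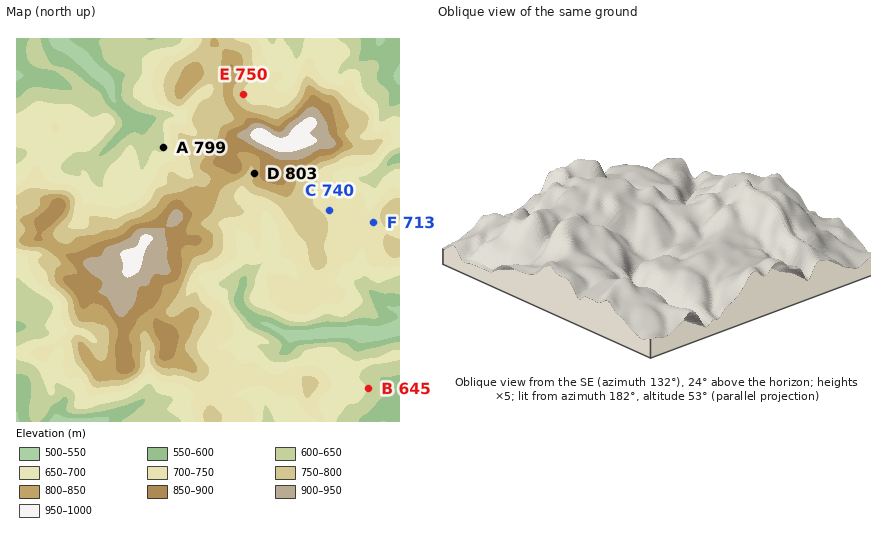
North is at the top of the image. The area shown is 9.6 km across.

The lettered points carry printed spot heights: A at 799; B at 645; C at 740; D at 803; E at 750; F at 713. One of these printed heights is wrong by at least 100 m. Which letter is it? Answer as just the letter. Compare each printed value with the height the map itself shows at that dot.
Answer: A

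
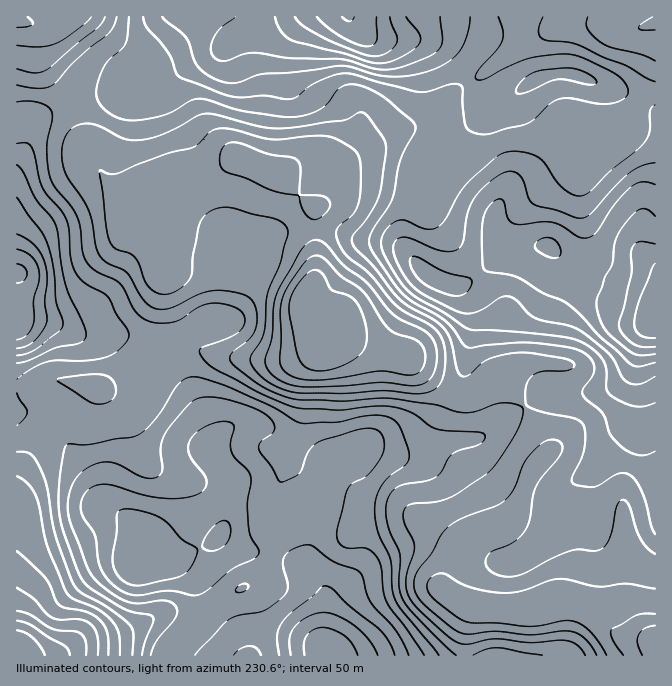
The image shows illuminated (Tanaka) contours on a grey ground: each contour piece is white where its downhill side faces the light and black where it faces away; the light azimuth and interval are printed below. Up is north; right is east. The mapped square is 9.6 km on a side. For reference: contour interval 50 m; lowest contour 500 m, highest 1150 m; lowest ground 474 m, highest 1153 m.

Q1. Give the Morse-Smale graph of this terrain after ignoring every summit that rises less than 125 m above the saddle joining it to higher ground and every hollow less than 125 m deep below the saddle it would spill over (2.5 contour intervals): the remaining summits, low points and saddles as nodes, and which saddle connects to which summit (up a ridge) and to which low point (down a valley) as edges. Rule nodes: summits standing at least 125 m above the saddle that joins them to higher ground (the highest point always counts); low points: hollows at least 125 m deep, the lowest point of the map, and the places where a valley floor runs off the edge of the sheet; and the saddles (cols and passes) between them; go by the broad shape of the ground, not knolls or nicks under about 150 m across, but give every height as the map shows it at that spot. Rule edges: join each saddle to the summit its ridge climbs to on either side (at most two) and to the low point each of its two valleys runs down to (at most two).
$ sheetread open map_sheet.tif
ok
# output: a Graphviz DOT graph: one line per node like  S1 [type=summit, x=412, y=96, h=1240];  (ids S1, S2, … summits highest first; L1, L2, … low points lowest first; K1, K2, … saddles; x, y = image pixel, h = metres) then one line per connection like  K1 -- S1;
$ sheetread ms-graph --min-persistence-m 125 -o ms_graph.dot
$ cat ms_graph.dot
graph terrain {
  S1 [type=summit, x=348, y=17, h=1153];
  S2 [type=summit, x=655, y=318, h=1139];
  S3 [type=summit, x=334, y=655, h=1136];
  S4 [type=summit, x=17, y=273, h=1109];
  L1 [type=low, x=17, y=644, h=474];
  L2 [type=low, x=335, y=332, h=501];
  L3 [type=low, x=655, y=645, h=505];
  L4 [type=low, x=17, y=20, h=593];
  L5 [type=low, x=655, y=23, h=694];
  K1 [type=saddle, x=55, y=423, h=845];
  K2 [type=saddle, x=500, y=143, h=838];
  K3 [type=saddle, x=65, y=103, h=787];
  K4 [type=saddle, x=524, y=407, h=750];
  K5 [type=saddle, x=195, y=178, h=668];
  K6 [type=saddle, x=315, y=230, h=661];
  K1 -- S3;
  K1 -- S4;
  K1 -- L1;
  K1 -- L2;
  K2 -- S1;
  K2 -- S2;
  K2 -- L2;
  K2 -- L5;
  K3 -- S1;
  K3 -- S4;
  K3 -- L2;
  K3 -- L4;
  K4 -- S2;
  K4 -- S3;
  K4 -- L2;
  K4 -- L3;
  K5 -- S1;
  K5 -- S3;
  K5 -- L2;
  K6 -- S2;
  K6 -- S3;
  K6 -- L2;
}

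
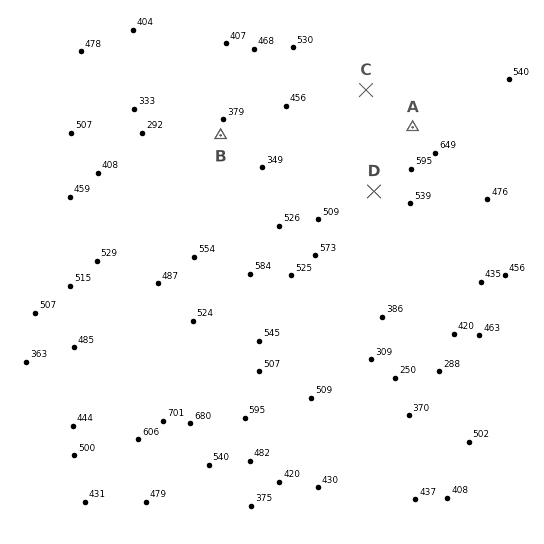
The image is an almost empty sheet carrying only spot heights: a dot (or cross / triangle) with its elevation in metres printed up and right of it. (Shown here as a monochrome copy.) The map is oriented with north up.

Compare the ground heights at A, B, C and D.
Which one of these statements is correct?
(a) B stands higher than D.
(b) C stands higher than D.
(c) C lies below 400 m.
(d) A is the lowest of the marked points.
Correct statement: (b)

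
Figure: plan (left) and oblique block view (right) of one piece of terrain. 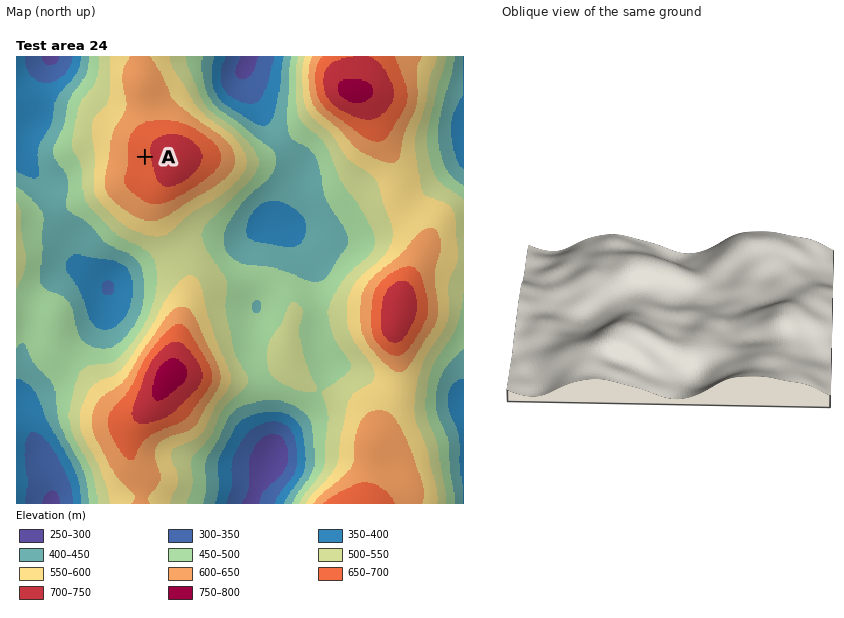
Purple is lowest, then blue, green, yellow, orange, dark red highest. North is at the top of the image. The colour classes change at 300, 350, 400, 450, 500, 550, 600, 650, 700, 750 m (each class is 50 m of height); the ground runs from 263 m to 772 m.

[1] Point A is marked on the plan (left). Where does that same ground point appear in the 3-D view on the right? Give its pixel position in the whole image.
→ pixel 613 261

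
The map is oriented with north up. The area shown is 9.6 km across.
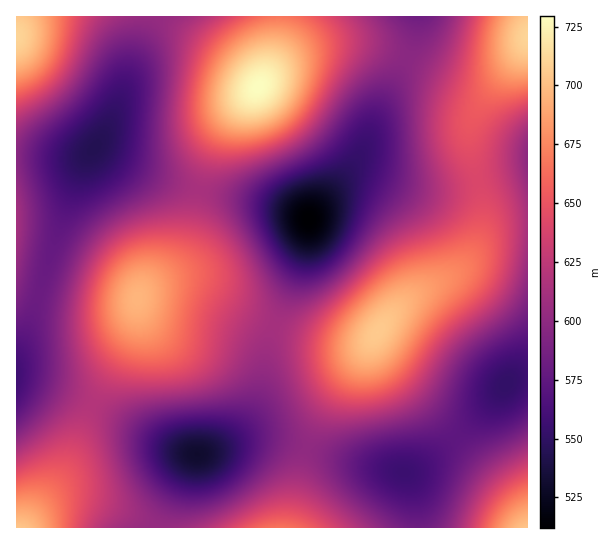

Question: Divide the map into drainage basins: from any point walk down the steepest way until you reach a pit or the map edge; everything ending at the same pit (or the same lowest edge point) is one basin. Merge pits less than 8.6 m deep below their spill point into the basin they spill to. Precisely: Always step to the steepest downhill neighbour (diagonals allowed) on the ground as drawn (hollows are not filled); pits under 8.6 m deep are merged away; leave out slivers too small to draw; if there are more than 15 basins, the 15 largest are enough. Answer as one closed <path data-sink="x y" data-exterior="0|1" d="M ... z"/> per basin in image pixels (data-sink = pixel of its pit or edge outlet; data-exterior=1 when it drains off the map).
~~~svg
<path data-sink="309 219" data-exterior="0" d="M351 43l-30 2-26 10-25 18-34 37-16 23-13 29-18 79-6 14-13 14-24 18-4 6 21-8 30 0 12 4 30 19 47 21 48 14 31 1 12-5 16-22 20-18 37-20 19-16 11-17 7-25-2-26-10-42-2-24 10-23 34-45-23 20-9 4-16 0-76-34z"/><path data-sink="94 149" data-exterior="0" d="M278 16l-261 1-1 270 2 2 53 15 23 3 31-2 9-2 12-16 24-18 10-10 9-18 11-55 11-35 16-29 32-35 8-13 10-33z"/><path data-sink="197 454" data-exterior="0" d="M183 284l-30 4-16 10-1 21-5 18-40 70-20 52-12 22-26 32-8 15 264 0 2-2 10-60 14-40 14-27 43-60-11 5-23 0-36-8-40-15-57-32z"/><path data-sink="506 385" data-exterior="0" d="M527 223l-22 1-14 5-10 10-9 16-14 16-49 28-20 18-14 20 0 6 10 18 115 124 19 24 8 19z"/><path data-sink="403 473" data-exterior="0" d="M374 337l-37 50-22 39-14 40-12 61 237 1-1-6-13-23-121-132-12-16z"/><path data-sink="17 375" data-exterior="1" d="M17 288l-1 239 7 1 42-58 26-63 40-70 5-18 1-18-23 6-33-2-39-8z"/><path data-sink="418 17" data-exterior="1" d="M527 16l-248 0-3 31-13 34 18-17 20-12 26-8 24-1 38 8 76 34 16 0 14-8 28-28 5-10z"/><path data-sink="527 158" data-exterior="1" d="M527 40l-6 11-42 55-10 23 2 24 12 52 0 16-8 28 6-10 10-10 14-5 23-2z"/>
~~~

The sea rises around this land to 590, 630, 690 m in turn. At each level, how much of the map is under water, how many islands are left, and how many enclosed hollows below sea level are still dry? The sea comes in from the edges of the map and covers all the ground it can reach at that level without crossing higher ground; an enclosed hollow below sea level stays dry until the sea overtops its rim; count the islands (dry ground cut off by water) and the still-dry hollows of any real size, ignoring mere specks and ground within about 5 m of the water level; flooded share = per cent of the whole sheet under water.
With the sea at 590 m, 17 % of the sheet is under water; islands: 0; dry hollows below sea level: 2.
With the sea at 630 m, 63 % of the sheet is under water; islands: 1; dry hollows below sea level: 0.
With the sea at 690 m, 94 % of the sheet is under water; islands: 3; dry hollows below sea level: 0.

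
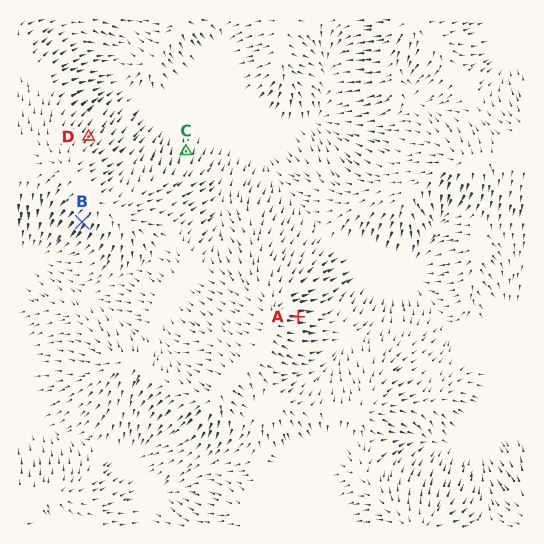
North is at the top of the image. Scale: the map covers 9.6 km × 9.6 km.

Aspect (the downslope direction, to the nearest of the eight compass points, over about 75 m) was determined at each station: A E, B SW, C N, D NE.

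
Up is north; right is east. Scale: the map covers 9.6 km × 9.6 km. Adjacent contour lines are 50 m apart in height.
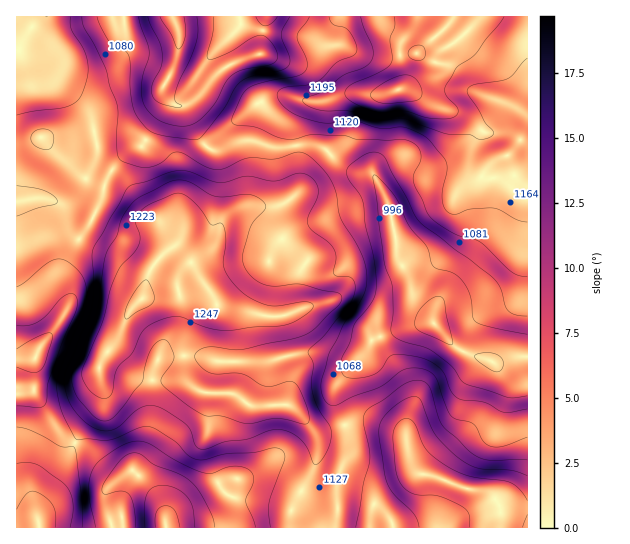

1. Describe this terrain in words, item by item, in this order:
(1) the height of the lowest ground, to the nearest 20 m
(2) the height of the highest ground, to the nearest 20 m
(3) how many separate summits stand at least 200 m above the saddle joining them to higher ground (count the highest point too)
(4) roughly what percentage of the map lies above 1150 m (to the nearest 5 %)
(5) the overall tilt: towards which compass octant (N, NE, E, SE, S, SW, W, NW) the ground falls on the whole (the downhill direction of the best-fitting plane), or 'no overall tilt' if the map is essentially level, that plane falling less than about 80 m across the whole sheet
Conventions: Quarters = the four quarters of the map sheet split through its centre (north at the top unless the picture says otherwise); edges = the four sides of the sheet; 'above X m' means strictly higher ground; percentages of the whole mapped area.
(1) The lowest ground is at about 880 m.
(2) About 1340 m is the highest elevation on the sheet.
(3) Counting only tops that stand 200 m proud, the map has 2 summits.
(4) About 45 % of the map lies above 1150 m.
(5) On the whole the map has no overall tilt.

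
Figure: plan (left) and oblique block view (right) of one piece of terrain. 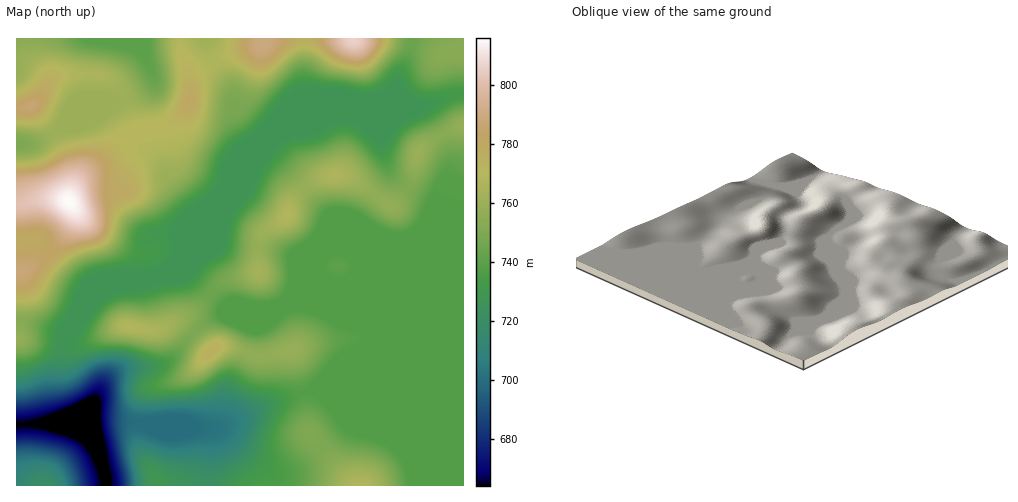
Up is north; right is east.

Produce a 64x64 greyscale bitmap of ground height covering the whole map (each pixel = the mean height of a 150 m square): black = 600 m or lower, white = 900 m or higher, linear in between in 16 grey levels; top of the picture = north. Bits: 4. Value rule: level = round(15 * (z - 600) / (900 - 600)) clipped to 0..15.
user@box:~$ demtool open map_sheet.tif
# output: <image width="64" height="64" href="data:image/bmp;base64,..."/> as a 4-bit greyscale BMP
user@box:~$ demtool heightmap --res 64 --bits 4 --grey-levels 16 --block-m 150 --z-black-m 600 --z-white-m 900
<image width="64" height="64" href="data:image/bmp;base64,Qk12CAAAAAAAAHYAAAAoAAAAQAAAAEAAAAABAAQAAAAAAAAIAAATCwAAEwsAABAAAAAAAAAAAAAAABEREQAiIiIAMzMzAERERABVVVUAZmZmAHd3dwCIiIgAmZmZAKqqqgC7u7sAzMzMAN3d3QDu7u4A////AGZmZmVUQzNEVmZmZmZmZmZ3d3d3d3iIiIiIiHd3d3d3ZmZmVVRDM0RWZmZmZmZmZmd3d3d3d4iIiIiId3d3d3dWZmVVREMzRFZmZmZmZmZmZnd3d3d3iIiIiId3d3d3d1VVVVVEMzNFVmZmZmZmZmZmZ3d3d3eIiIiId3d3d3d3VVVVREQzM0VWZmZmZmZmZmZnd3d3d4iIh3d3d3d3d3dVREREQzM0RVZlVVVVVVVWZmZ3d3d3d3d3d3d3d3d3d0REREMzMzRFVVVVVVVVVVVmZnd3d4d3d3d3d3d3d3d3RDMzMzMzNEVVVVVVVVVVVWZmd3d4h3d3d3d3d3d3d3czMzMzMzM0RVVVVVVVVVVVVmZ3d3d3d3d3d3d3d3d3dzMzMzMzMzRVVVVVVVVVVVVWZmd3d3d3d3d3d3d3d3d3REMzMzMzNFVVVVVVVVVVVWZmZ3d3d3d3d3d3d3d3d3dEREQzMzM0VVZmZlVVVVVWZmZnd3d3d3d3d3d3d3d3d1VERERDMzRVZmZmZmZmZmZmZmd3d3d3d3d3d3d3d3d3VVVVVERDRFVmZ3d3d2ZmZmZnd3d3d3d3d3d3d3d3d3dlVVVVVEREVWZ3d3d3d2Zmd3d3d3d3d3d3d3d3d3d3d2ZmVVVVRERVZmd3d4iHd3d3d3d3d3d3d3d3d3d3d3d3ZmZmZmVVRVVmZnd3iIh3d3d3d3d3d3d3d3d3d3d3d3d3ZmZmZlVVVWZmd3eIiIh3iIiIiIh3d3d3d3d3d3d3d3d3ZmZmZmZmZnd3d4iZmIiIiIiIiHd3d3d3d3d3d3d3h3d2ZmZ3Zmd3d3d3eImZiIiIiIiIh3d3d3d3d3d3d3eId3ZmZ3d3d3iIiId4iJiIh3eIiIiHd3d3d3d3d3d3d4h3dmZnd3iIiIiIiHeIiId3d3eIiHd3d3d3d3d3d3d3iHd3ZmZ3iIiIiIiIh3eHd3d3d3d3d3d3d3d3d3d3d3eId3dmZnd4iIiIiIiId3d3d3d3d3d3d3d3d3d3d3d3d4iHd3ZmZ3eIiIiIiIh3d3d3d3d3d3d3d3d3d3d3d3d3iIiHdmZmd3d3d3iIiHd3d3d3d3d3d3d3d3d3d3d3d3eZiId3ZmZnd3d3d3d3d3d3d3d3d3d3d3d3d3d3d3d3d5mYiHdmZmZmd3d3d3d3d3d3d3d3d3d3d3d3d3d3d3d3mZmId3ZmZmZmZmd3d3d3d4iIh3d3d3d3d3d3d3d3d3eZmZiHdmZmZmZmZmZnd3d4iIiHd3d3d3d3d3d3d3d3d5mZmId3dmZmZmZmZmZ3d3iIiId3d3d3d3d3d3d3d3d3mZmZiId3d3d3dmZmZmd3d4iIh3d3d3d3d3d3d3d3d3eZmZmYiId3d3d3dmZmZnd3iIiHd3d3d3d3d3d3d3d3d5mZmZmYiIh3d3d2ZmZmZnd4iId3d3d3d3d3d3d3d3d3mZmZmZmZiId3d3ZmZmZmd3iIh3d3d3d3d3d3d3d3d3eZmZmaqqmYh3d3dmZmZmZ3eIiIh3d3d3d3d3d3d3d3d5mZmaqqqpmHd3d2ZmZmZmd4iIiIh3d3d3d3d3d3d3d3mZmqqqqqmYh3d3dmZmZmZ3iIiIiId3d3d3d3d3d3d3eqqqqqu6qZiId3d3ZmZmZnd4iIiIh3d3d3d3iHd3d3d6qqqru7qpmYiId3d2ZmZmZ3eIiIiHd3d3d4iIh3d3d3qqqru7uqmZmYiId3dmZmZmd3iIiIh3d3d4iIiHd3d3eqqqu7uqqZmZmIiHd3dmZmZnd4iIiIiIiIiIiId3d3d6qqqru6qpmZmZiIh3d3ZmZmd3iIiIiIiIiIiHh3d3d3qqqqqqqqmZmZiIiIh3d2ZmZnd4iIiIiIiIh3d4d3d3eZmqqqqqqZmZmIiIiId3ZmZmd3eIiIiIiIh3d3iHd3d5mZmaqqqZmZmYiIiIh3dmZmZnd3iIiIiIh3d3iIh3d3iIiZmaqZmZmZiIiIiId2ZmZmd3d4iIiIiHd3eIiHd3eIiImZmZmZmZiIiIiIh3dmZmZnd3d3iIiHd3d4iIh3d3iIiImZmZmZmIiIiIiId3ZmZmZ3d3d3d3d2Z3eIiId3iIiIiIiImZmZiIiIiIh3d2ZmZmZ3d3d3d2Zmd4iIiIiIiIiIiIiIiZmZmYiIiId3dmZmZmZmd3d2ZmZ3d3iIiIiIiIiIiIiImZmZmZmIh3d3dmZmZmZmdmZmZmd3d3iImZmIiIiIiIiIiImZmYiHd3d2ZmZmZmZmZmZmZmd3d4iZmZiIiIiIiIiIiJmZmIh3d3dmZmZmZmZmZmZmZmd3d5mZmIiIiIiIiIiImZmYiHd3d3ZmZmZmZmZmZmZmZnd3mZmZiIiIiIiIiIiJmZiId3h3d2ZmZmZmZmZmZmZ3d3eJmZmIiIiIiIiHeImZmIiIiIh3dmZmZmZndmZmd3d3d4iZmZiIiIiIiHd4iZmYiIiIiId3dnd3d3d3dmZ3d3d3iImZmIiIiIiHd3iJmZiIiIiIiHd3d3d3iId3Z3d3d3eIiJmIiIiIiId3eImZiIiIiZmYh3d3iIiIiHd3d3iHd4iIiIiIiIiId3d4iZmIiImZmZmId4iJmZmYh3d3eIiIiIiIiIiId3d3d3iJmIiImZmZmZiIiJmaqpmId3d4iIiIiIiId3d3d3d3iIiIiIiZmZmZmYiZmqqqqZiHd3iIiIiIiHd3d3d3d3eIiIiIiJmZmZmZmZmaqqqpmId3eIiI"/>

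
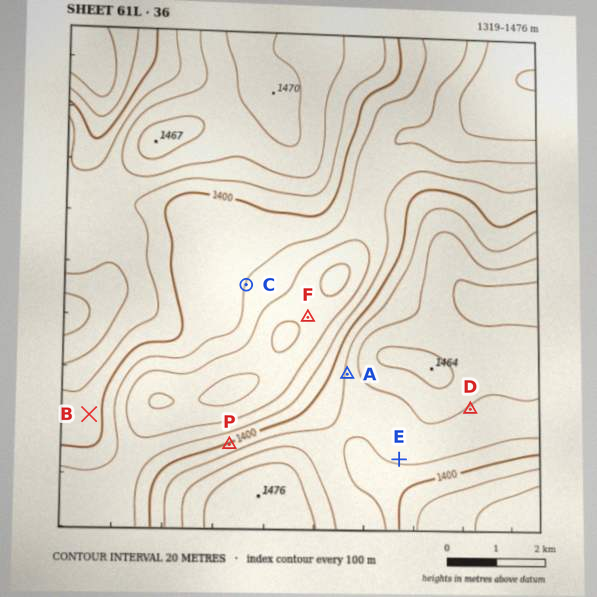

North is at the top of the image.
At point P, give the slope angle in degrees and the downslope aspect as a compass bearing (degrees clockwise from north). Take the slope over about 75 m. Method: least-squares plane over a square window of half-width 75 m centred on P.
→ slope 6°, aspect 339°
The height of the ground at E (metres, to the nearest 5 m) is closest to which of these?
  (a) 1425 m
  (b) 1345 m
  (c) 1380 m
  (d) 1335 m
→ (a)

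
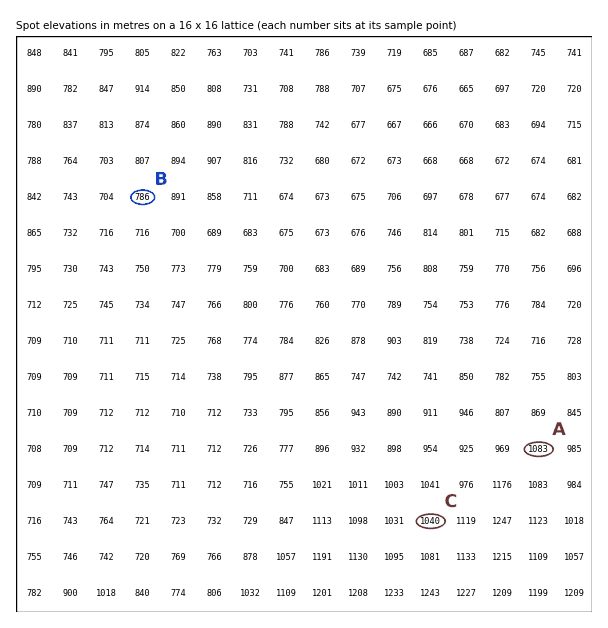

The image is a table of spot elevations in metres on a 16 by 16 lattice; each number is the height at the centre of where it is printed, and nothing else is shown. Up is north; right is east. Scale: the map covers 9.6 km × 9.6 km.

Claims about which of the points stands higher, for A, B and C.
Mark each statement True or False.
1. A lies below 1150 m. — True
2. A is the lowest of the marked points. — False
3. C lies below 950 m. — False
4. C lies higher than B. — True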